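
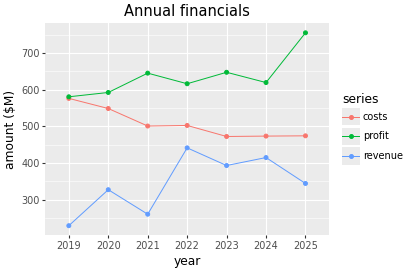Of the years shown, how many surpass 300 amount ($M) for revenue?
Above 300: 2020, 2022, 2023, 2024, 2025.

5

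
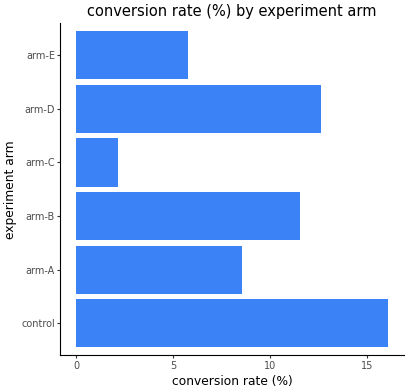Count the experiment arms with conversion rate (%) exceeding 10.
Above 10: control, arm-B, arm-D.

3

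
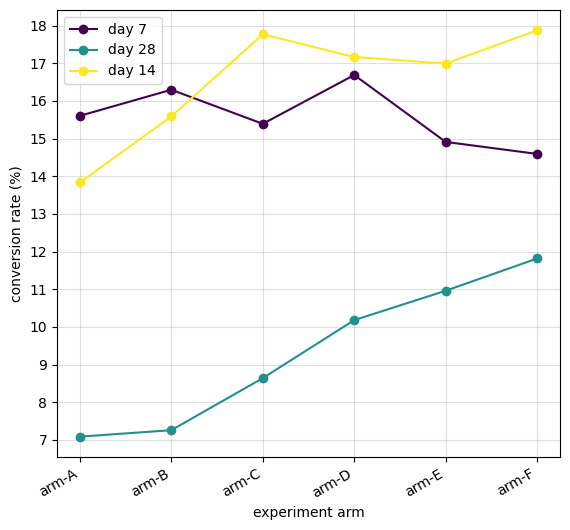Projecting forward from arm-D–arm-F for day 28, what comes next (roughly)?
Last three: 10, 11, 12 → slope ≈ 1/step → next ≈ 13.

≈ 13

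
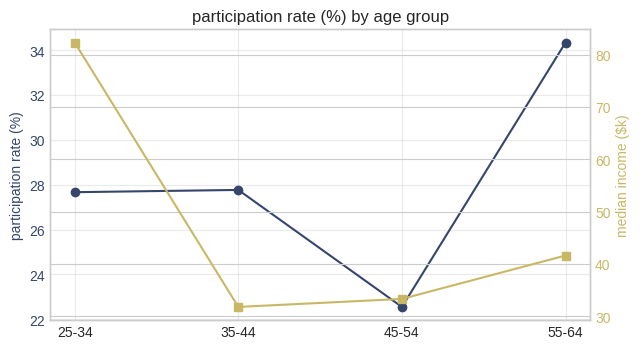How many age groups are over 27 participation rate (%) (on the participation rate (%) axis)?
3

Above 27: 25-34, 35-44, 55-64.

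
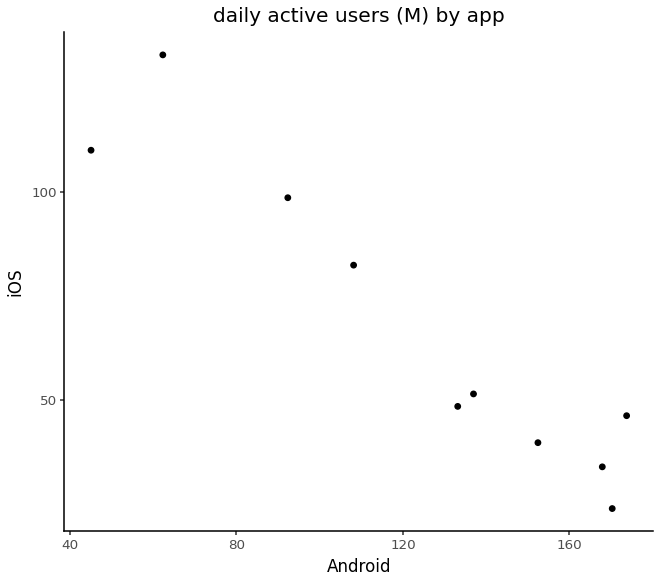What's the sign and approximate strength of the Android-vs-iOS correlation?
negative, strong

Points are negatively correlated; strong (|r| ≈ 0.9).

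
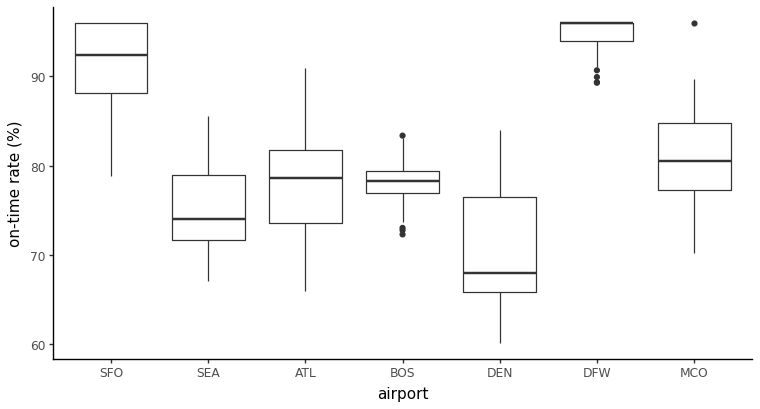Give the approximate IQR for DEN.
Q3 ≈ 75, Q1 ≈ 65; IQR ≈ 10.

≈ 10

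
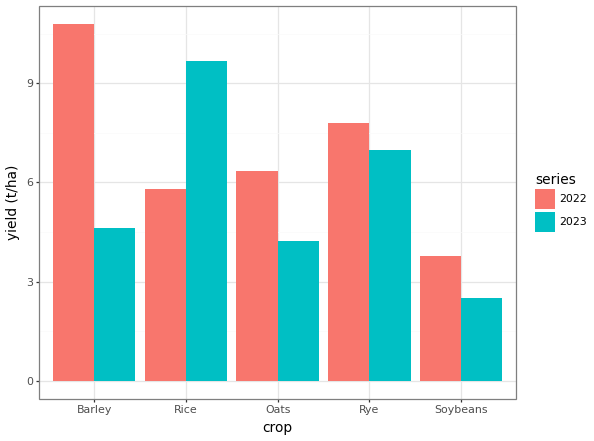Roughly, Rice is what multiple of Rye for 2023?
Rice ≈ 10, Rye ≈ 7; 10/7 ≈ 1.43.

≈ 1.43×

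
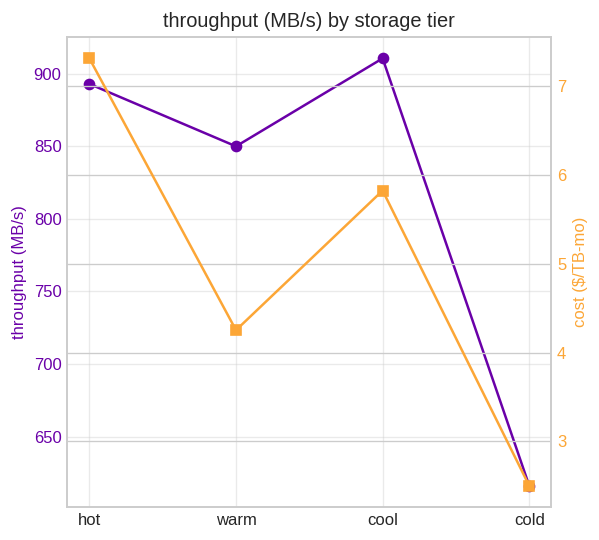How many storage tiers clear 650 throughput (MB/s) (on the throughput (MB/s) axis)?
3

Above 650: hot, warm, cool.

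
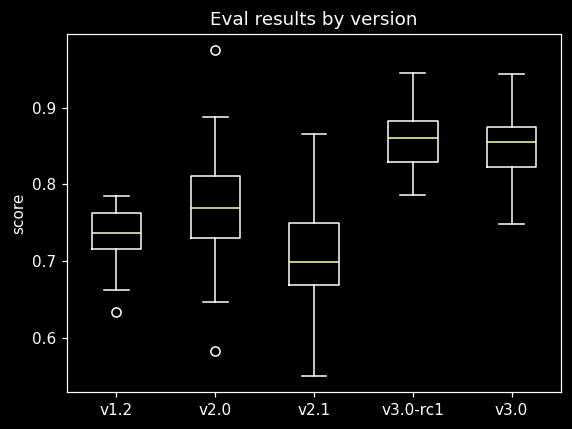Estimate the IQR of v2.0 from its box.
≈ 0.08

Q3 ≈ 0.82, Q1 ≈ 0.74; IQR ≈ 0.08.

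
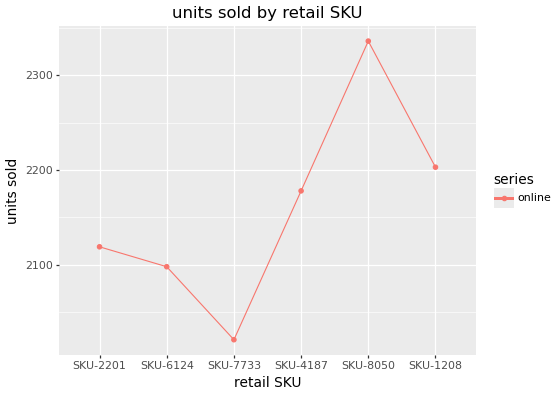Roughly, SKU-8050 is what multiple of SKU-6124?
≈ 1.12×

SKU-8050 ≈ 2350, SKU-6124 ≈ 2100; 2350/2100 ≈ 1.12.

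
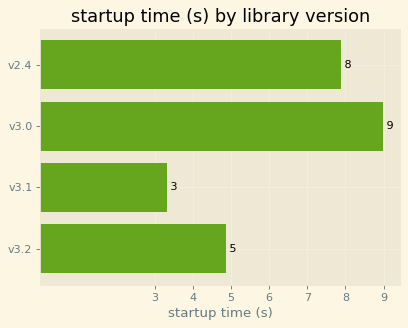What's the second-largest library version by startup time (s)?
Top 3: v3.0 ≈ 9, v2.4 ≈ 8, v3.2 ≈ 5.

v2.4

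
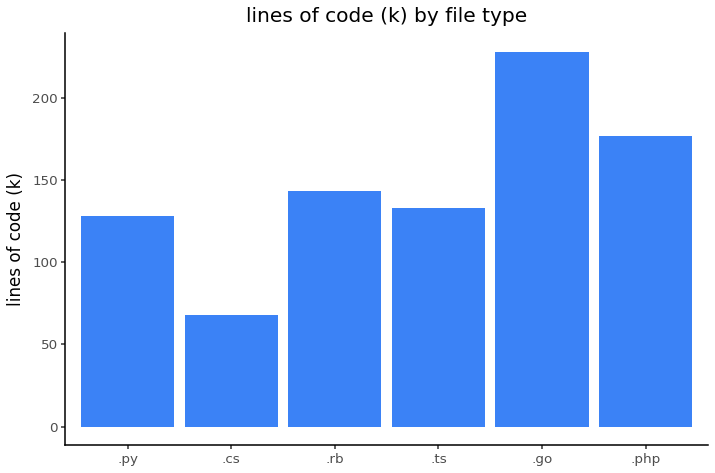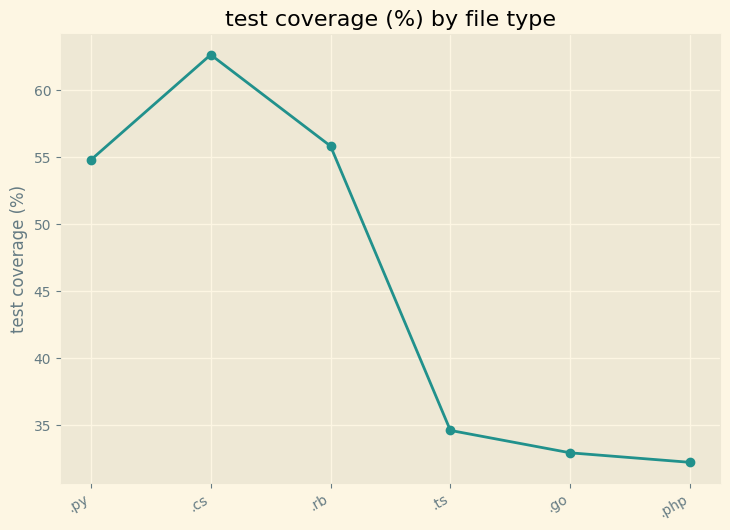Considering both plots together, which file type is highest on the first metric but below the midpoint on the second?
.go

Chart 2 median test coverage (%) ≈ 40; below-median file types: .ts, .go, .php. Among those, .go has the highest lines of code (k) (≈ 225).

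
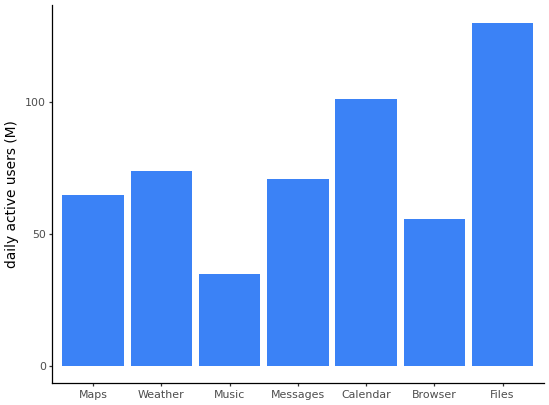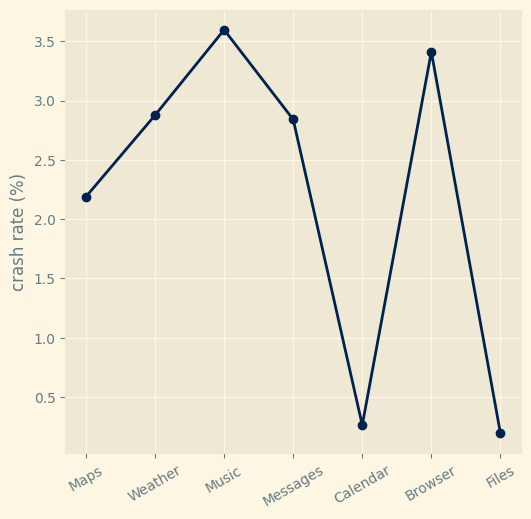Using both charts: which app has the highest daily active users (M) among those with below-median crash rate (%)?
Files

Chart 2 median crash rate (%) ≈ 3; below-median apps: Maps, Calendar, Files. Among those, Files has the highest daily active users (M) (≈ 140).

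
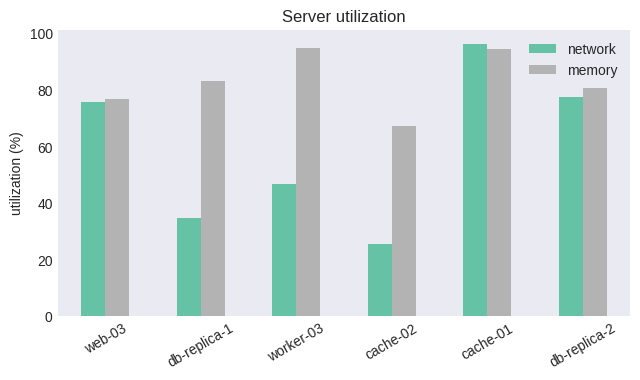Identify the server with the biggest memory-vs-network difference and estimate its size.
db-replica-1: memory ≈ 80, network ≈ 30 → gap ≈ 50. Next-largest (worker-03) is only ≈ 40.

db-replica-1, ≈ 50 %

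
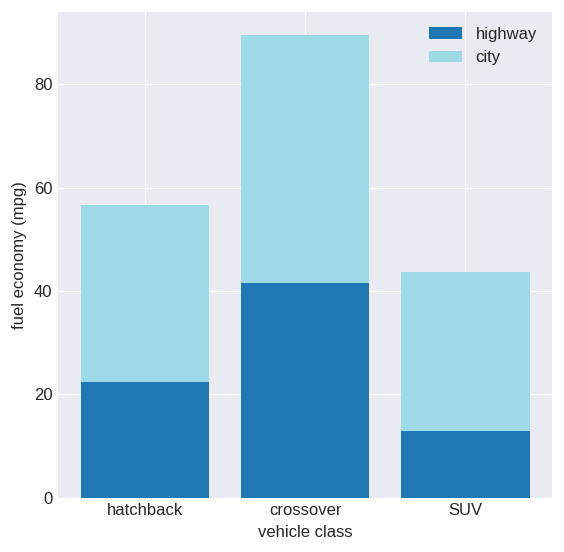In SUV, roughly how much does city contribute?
≈ 30

city top ≈ 40, bottom ≈ 10; segment ≈ 30.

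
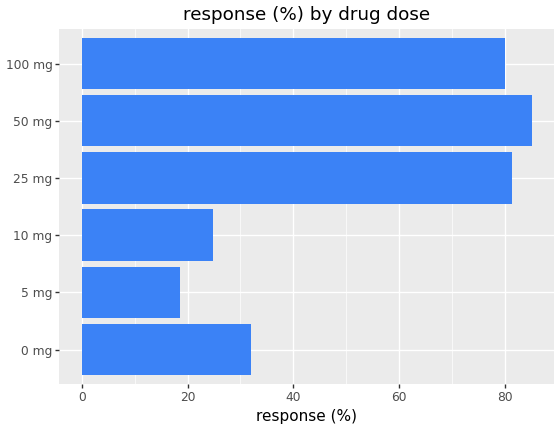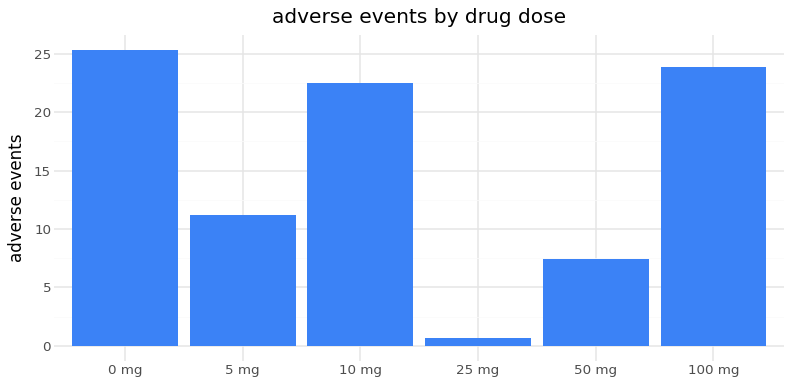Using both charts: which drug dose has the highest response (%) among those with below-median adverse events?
50 mg

Chart 2 median adverse events ≈ 15; below-median drug doses: 5 mg, 25 mg, 50 mg. Among those, 50 mg has the highest response (%) (≈ 90).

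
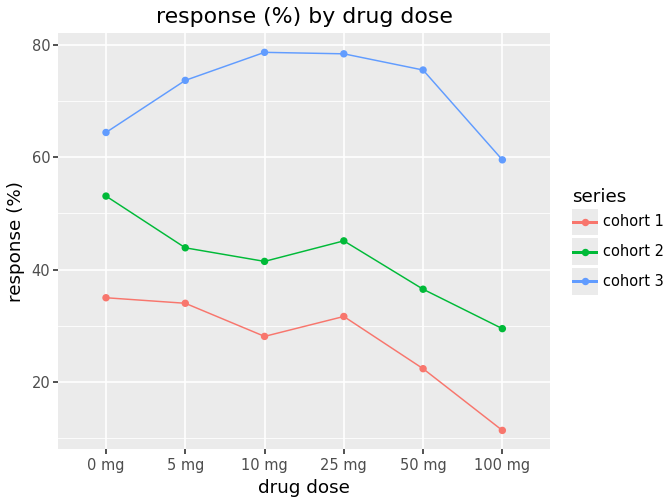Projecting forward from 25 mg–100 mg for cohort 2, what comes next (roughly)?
Last three: 50, 40, 30 → slope ≈ -10/step → next ≈ 20.

≈ 20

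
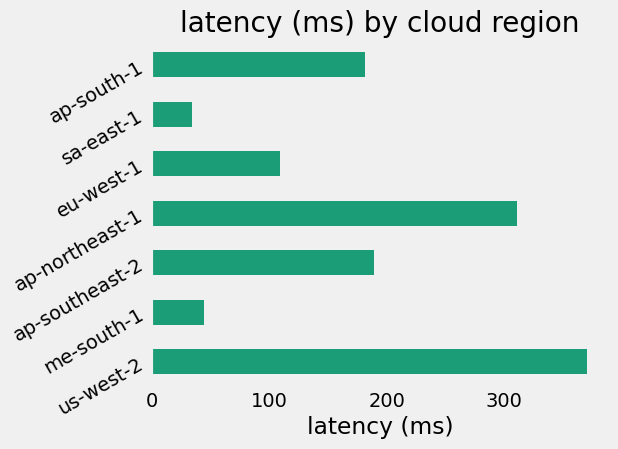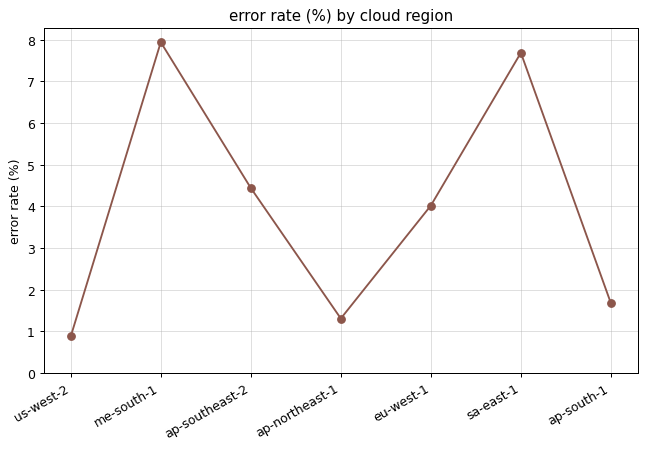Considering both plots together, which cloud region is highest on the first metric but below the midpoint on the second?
us-west-2

Chart 2 median error rate (%) ≈ 4; below-median cloud regions: us-west-2, ap-northeast-1, ap-south-1. Among those, us-west-2 has the highest latency (ms) (≈ 350).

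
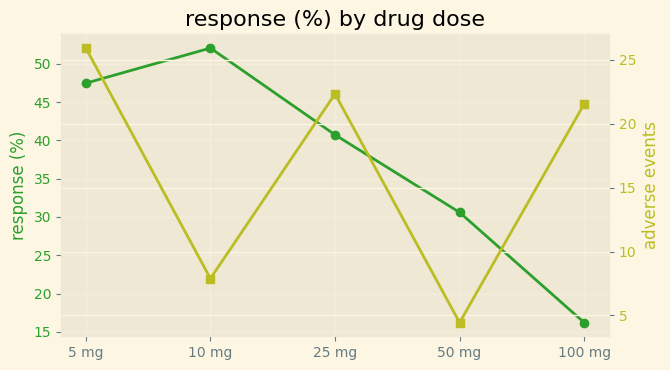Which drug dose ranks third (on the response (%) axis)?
25 mg

Top 4 (on the response (%) axis): 10 mg ≈ 50, 5 mg ≈ 45, 25 mg ≈ 40, 50 mg ≈ 30.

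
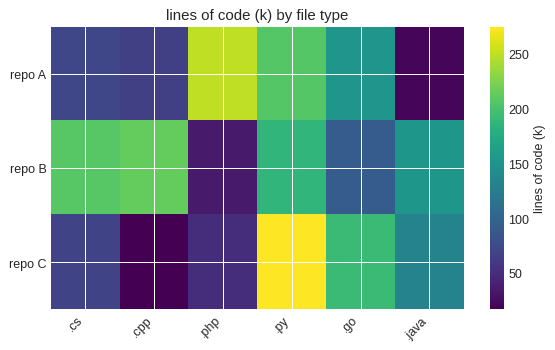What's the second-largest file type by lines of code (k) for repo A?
Top 3 for repo A: .php ≈ 250, .py ≈ 200, .go ≈ 150.

.py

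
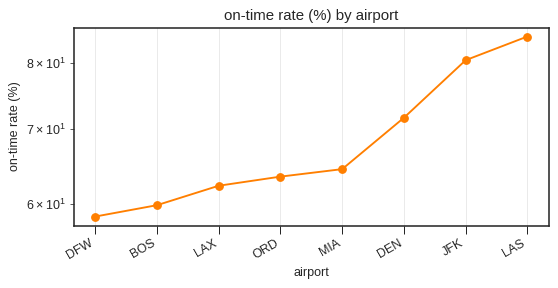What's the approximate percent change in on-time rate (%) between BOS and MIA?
BOS ≈ 60, MIA ≈ 65; (65 − 60) / 60 ≈ +8.3%.

≈ +8.3%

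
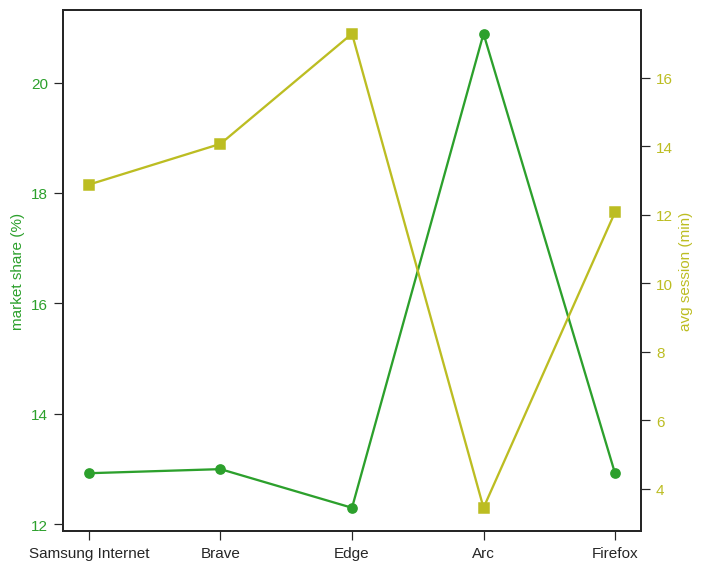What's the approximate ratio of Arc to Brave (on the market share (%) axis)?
Arc ≈ 21, Brave ≈ 13; 21/13 ≈ 1.62.

≈ 1.62×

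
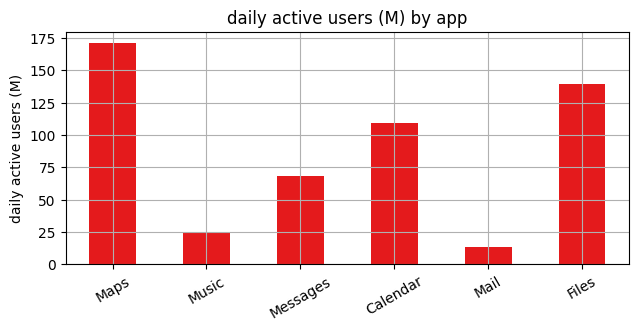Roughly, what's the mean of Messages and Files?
≈ 100

(60 + 140) / 2 ≈ 100.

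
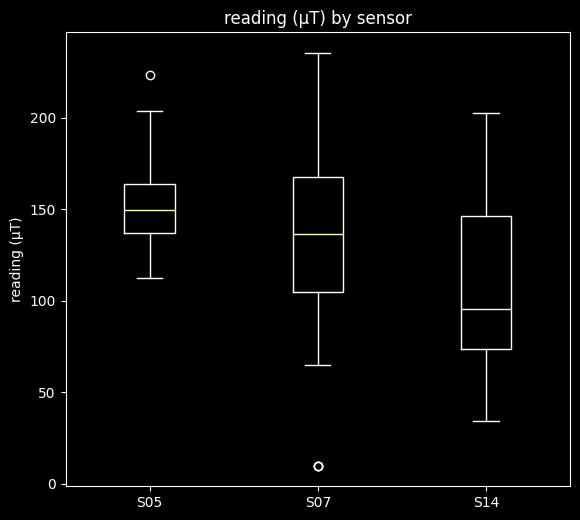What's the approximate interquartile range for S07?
Q3 ≈ 170, Q1 ≈ 105; IQR ≈ 65.

≈ 65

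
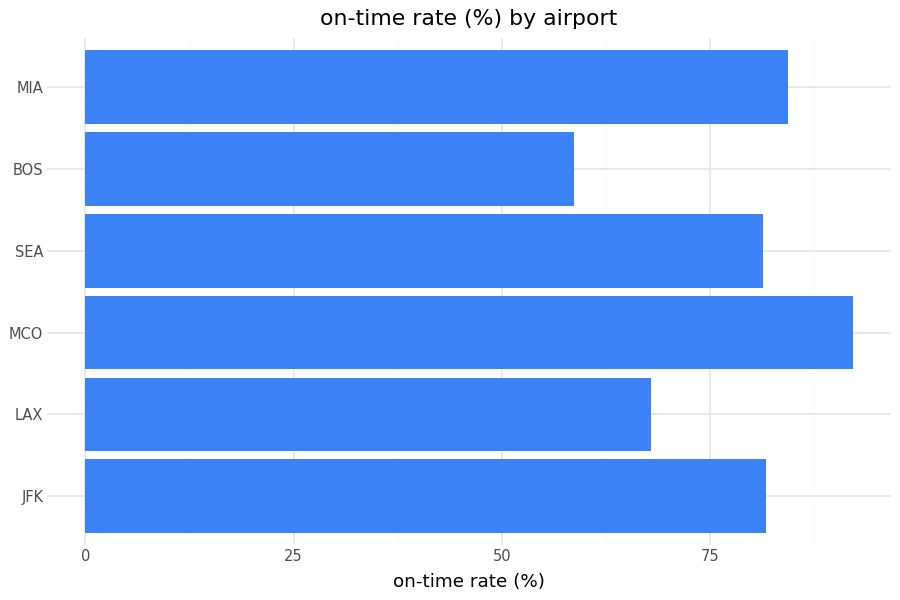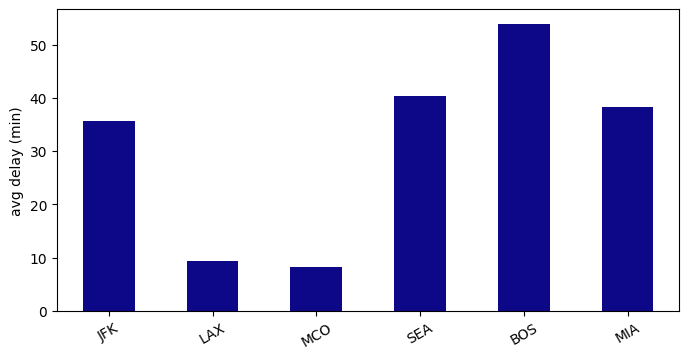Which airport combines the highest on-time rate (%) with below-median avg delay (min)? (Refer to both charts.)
Chart 2 median avg delay (min) ≈ 35; below-median airports: JFK, LAX, MCO. Among those, MCO has the highest on-time rate (%) (≈ 90).

MCO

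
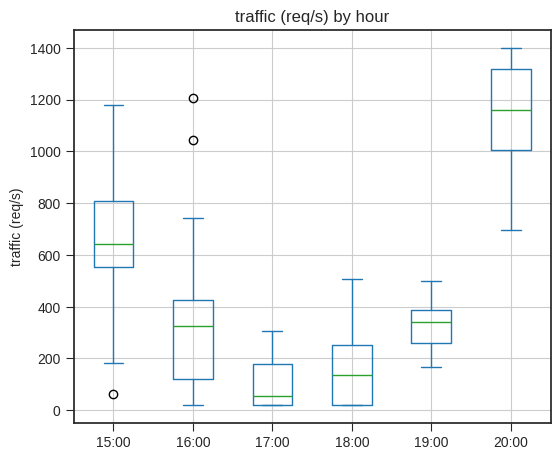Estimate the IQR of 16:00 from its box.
Q3 ≈ 400, Q1 ≈ 100; IQR ≈ 300.

≈ 300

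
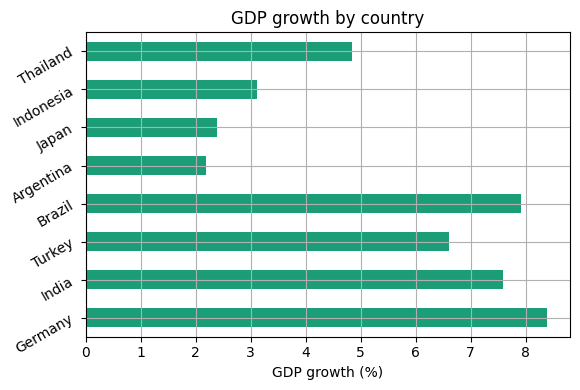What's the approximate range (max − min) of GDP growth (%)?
Max Germany ≈ 8, min Argentina ≈ 2; range ≈ 6.

≈ 6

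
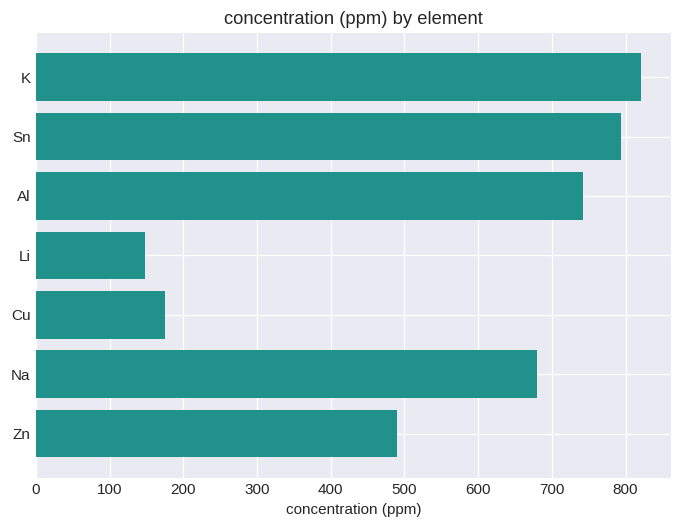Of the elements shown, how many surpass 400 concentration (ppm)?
Above 400: K, Sn, Al, Na, Zn.

5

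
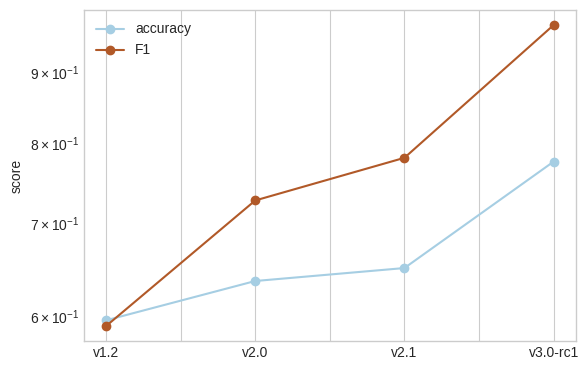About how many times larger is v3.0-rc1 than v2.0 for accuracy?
≈ 1.23×

v3.0-rc1 ≈ 0.80, v2.0 ≈ 0.65; 0.80/0.65 ≈ 1.23.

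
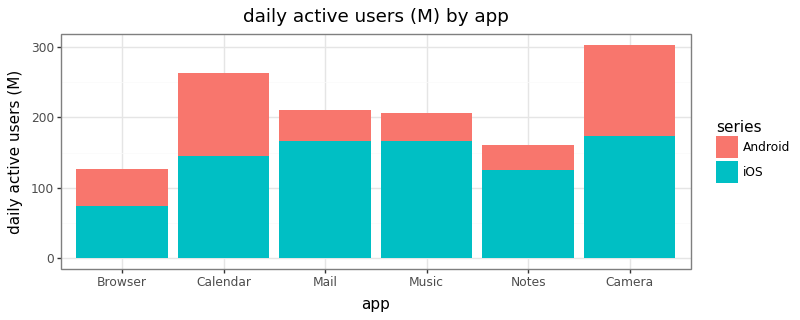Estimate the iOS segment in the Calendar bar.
≈ 150

iOS top ≈ 150, bottom ≈ 0; segment ≈ 150.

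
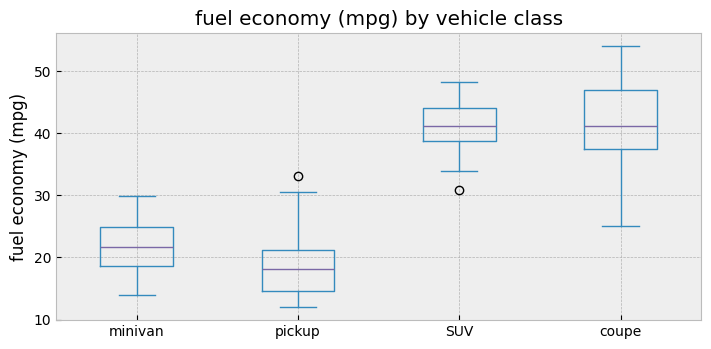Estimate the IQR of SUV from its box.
Q3 ≈ 45, Q1 ≈ 40; IQR ≈ 5.

≈ 5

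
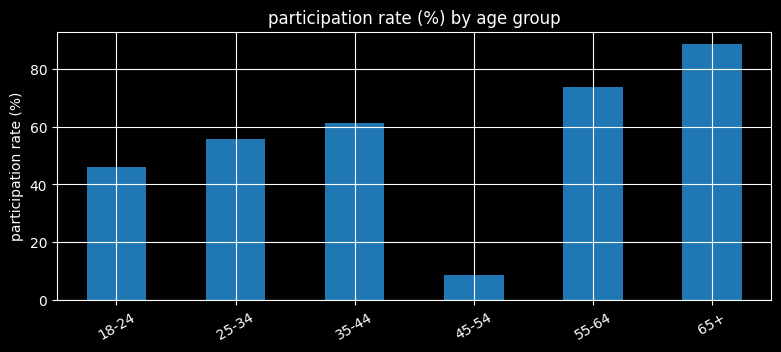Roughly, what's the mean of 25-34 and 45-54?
(60 + 10) / 2 ≈ 35.

≈ 35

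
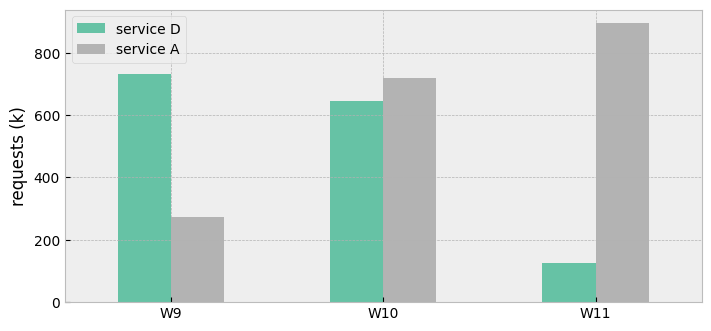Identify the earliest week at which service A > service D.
W9: service A ≈ 300 vs service D ≈ 700 (not yet); W10: service A ≈ 700 vs service D ≈ 600 (first crossover).

W10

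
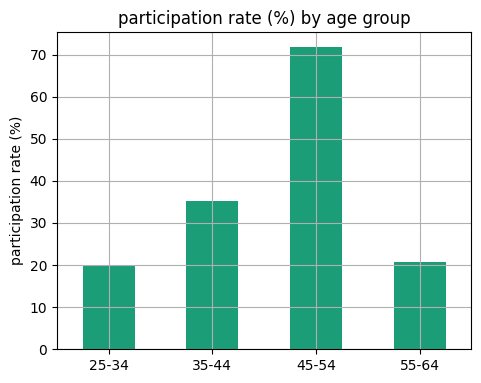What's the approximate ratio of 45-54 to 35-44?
45-54 ≈ 70, 35-44 ≈ 40; 70/40 ≈ 1.75.

≈ 1.75×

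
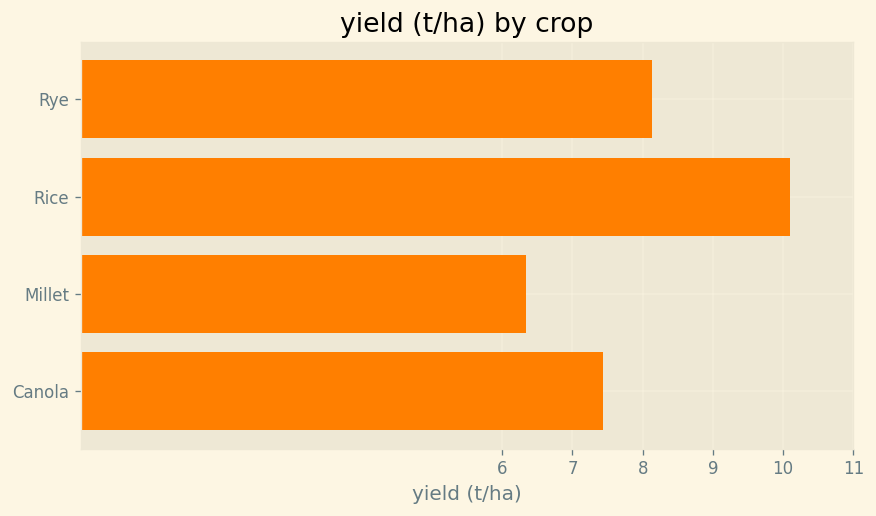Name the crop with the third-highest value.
Top 4: Rice ≈ 10, Rye ≈ 8, Canola ≈ 7, Millet ≈ 6.

Canola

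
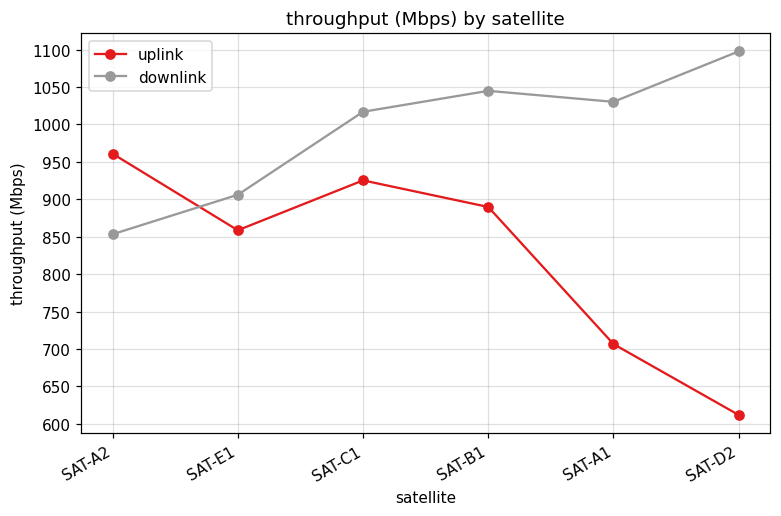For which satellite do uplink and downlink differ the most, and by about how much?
SAT-D2: uplink ≈ 600, downlink ≈ 1100 → gap ≈ 500. Next-largest (SAT-A1) is only ≈ 350.

SAT-D2, ≈ 500 Mbps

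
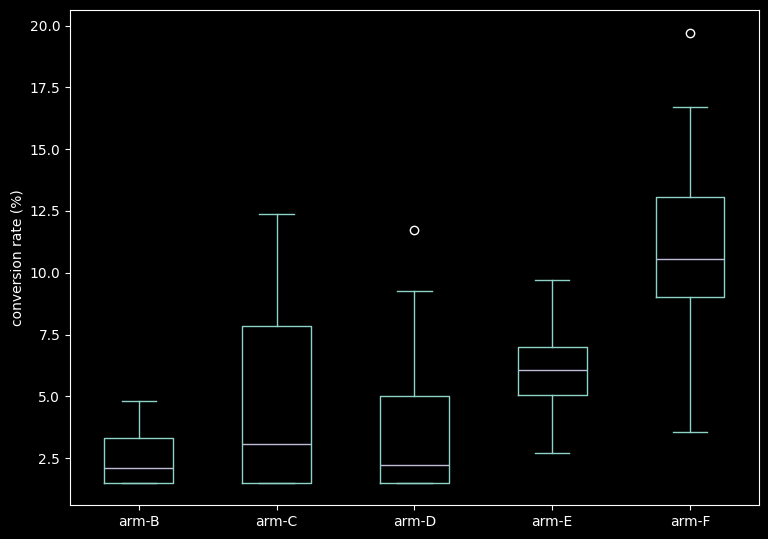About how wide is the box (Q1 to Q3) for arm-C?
≈ 6

Q3 ≈ 8, Q1 ≈ 2; IQR ≈ 6.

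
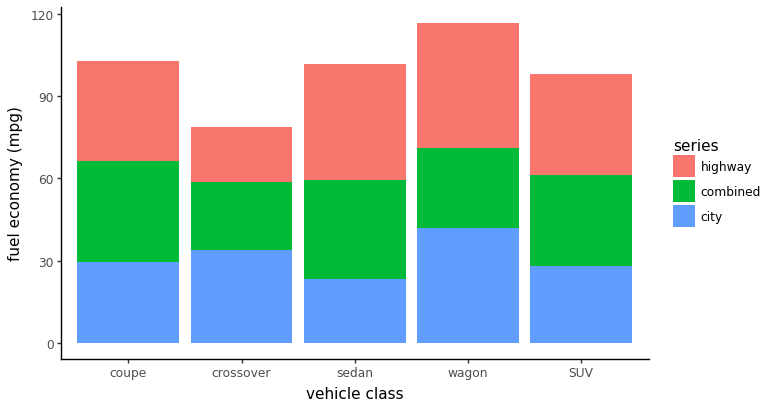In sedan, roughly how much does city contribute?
city top ≈ 20, bottom ≈ 0; segment ≈ 20.

≈ 20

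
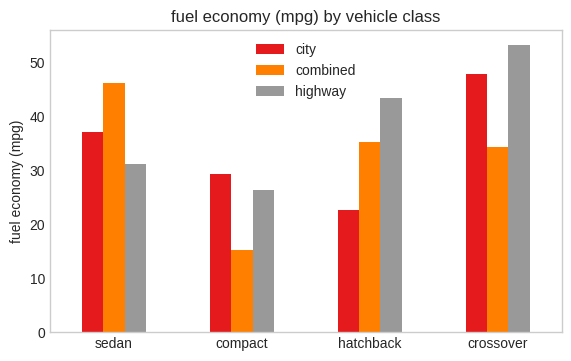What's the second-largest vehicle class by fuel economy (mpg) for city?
sedan

Top 3 for city: crossover ≈ 50, sedan ≈ 35, compact ≈ 30.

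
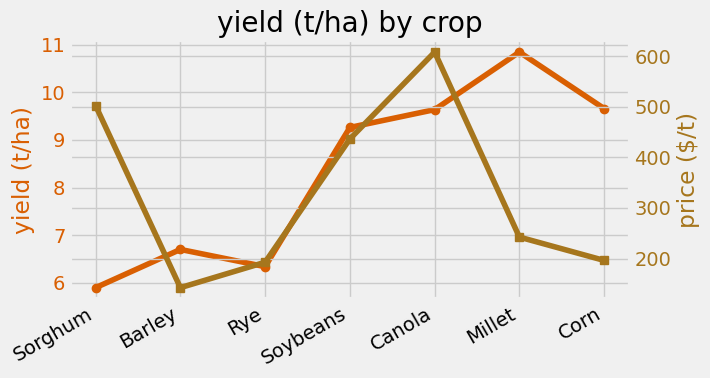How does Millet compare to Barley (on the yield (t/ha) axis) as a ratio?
≈ 1.69×

Millet ≈ 11.0, Barley ≈ 6.5; 11.0/6.5 ≈ 1.69.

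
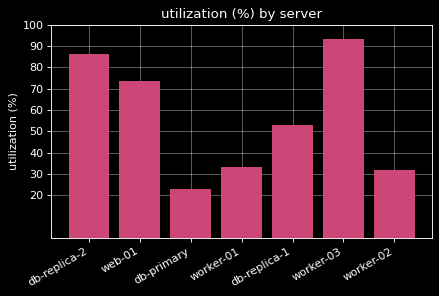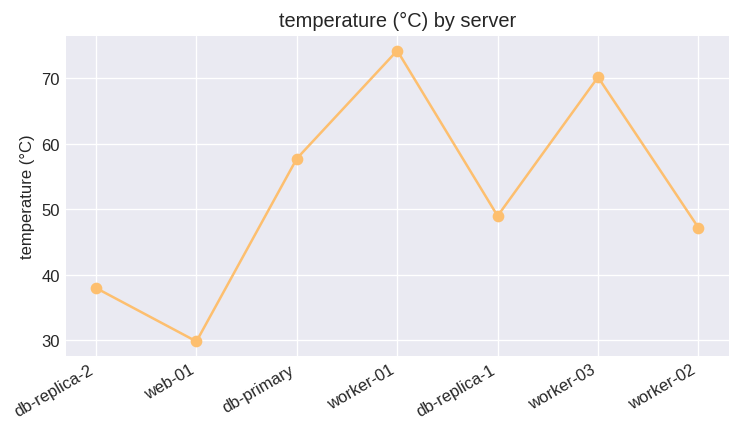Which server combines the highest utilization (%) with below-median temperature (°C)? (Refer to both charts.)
Chart 2 median temperature (°C) ≈ 50; below-median servers: db-replica-2, web-01, worker-02. Among those, db-replica-2 has the highest utilization (%) (≈ 90).

db-replica-2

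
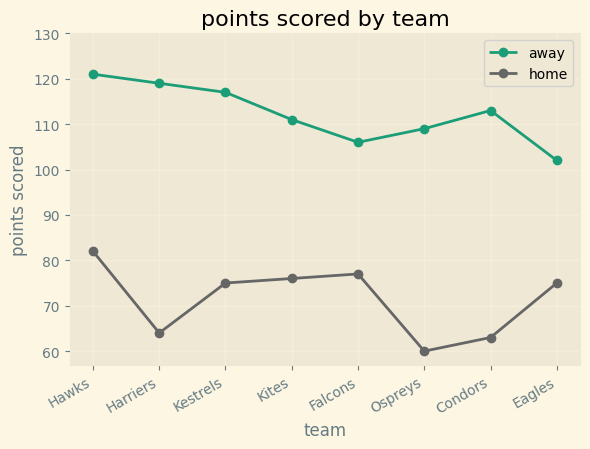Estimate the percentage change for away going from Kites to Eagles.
≈ -9.1%

Kites ≈ 110, Eagles ≈ 100; (100 − 110) / 110 ≈ -9.1%.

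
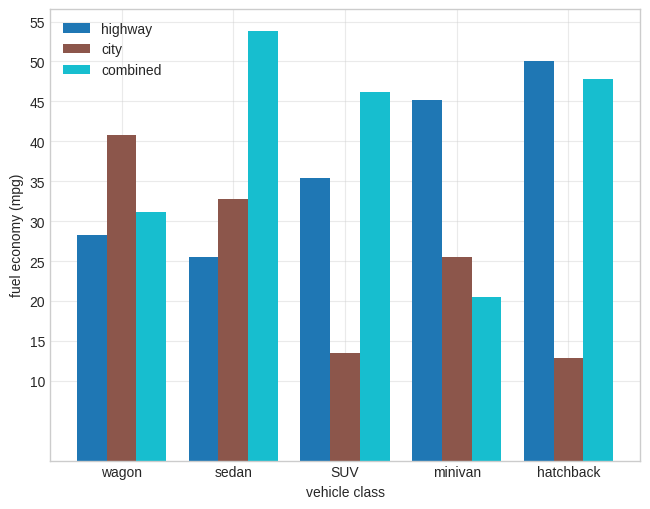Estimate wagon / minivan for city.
wagon ≈ 40, minivan ≈ 25; 40/25 ≈ 1.6.

≈ 1.6×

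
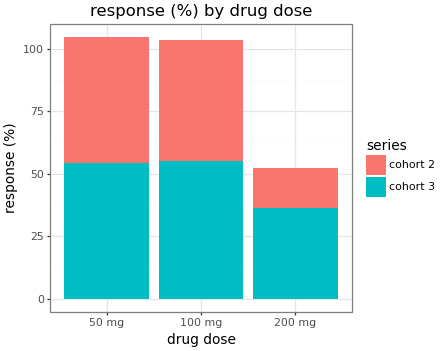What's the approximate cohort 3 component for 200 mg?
cohort 3 top ≈ 40, bottom ≈ 0; segment ≈ 40.

≈ 40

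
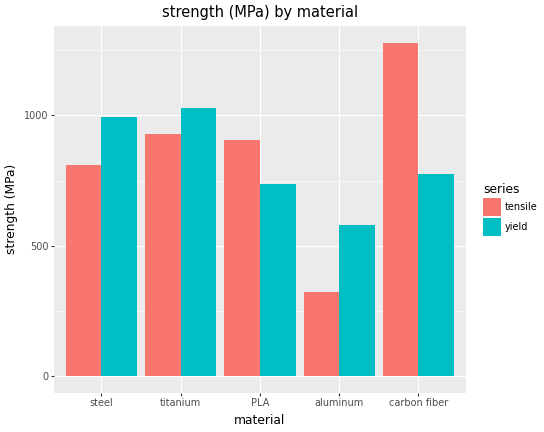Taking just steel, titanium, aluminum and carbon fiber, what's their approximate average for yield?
(1000 + 1000 + 600 + 800) / 4 ≈ 850.

≈ 850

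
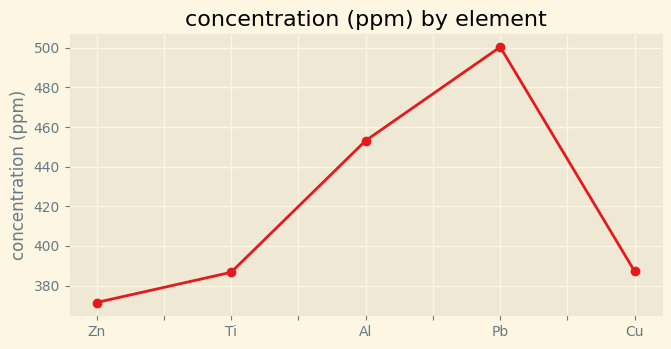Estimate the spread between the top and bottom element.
Max Pb ≈ 500, min Zn ≈ 380; range ≈ 120.

≈ 120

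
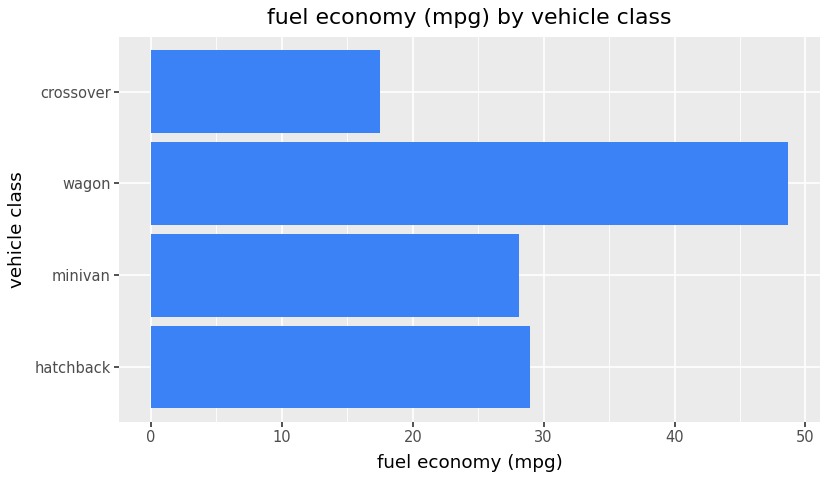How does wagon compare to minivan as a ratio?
≈ 1.67×

wagon ≈ 50, minivan ≈ 30; 50/30 ≈ 1.67.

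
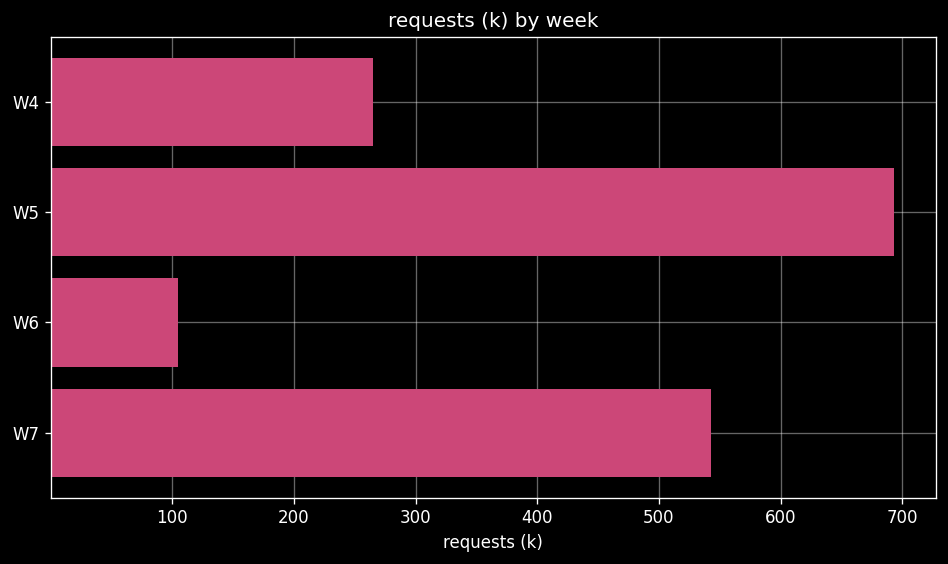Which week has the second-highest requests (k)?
Top 3: W5 ≈ 700, W7 ≈ 500, W4 ≈ 300.

W7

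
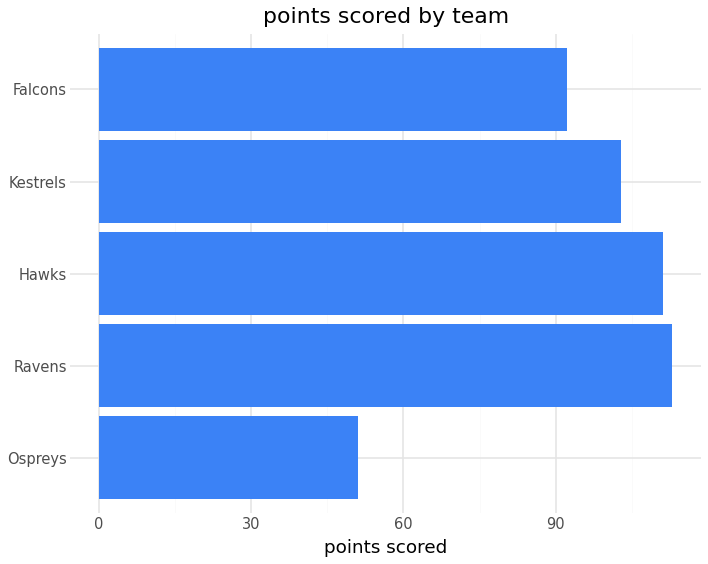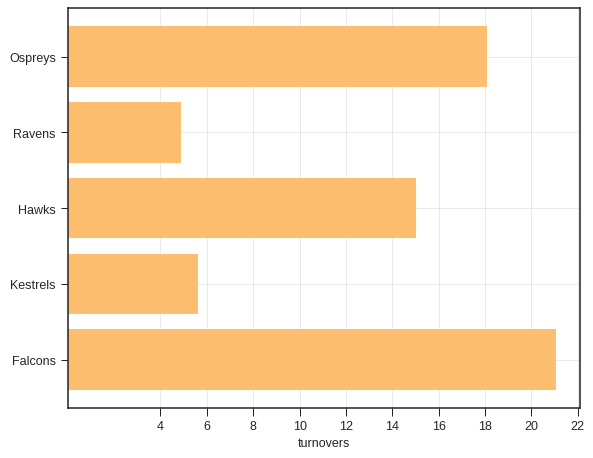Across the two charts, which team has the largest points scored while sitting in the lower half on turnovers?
Chart 2 median turnovers ≈ 16; below-median teams: Ravens, Kestrels. Among those, Ravens has the highest points scored (≈ 120).

Ravens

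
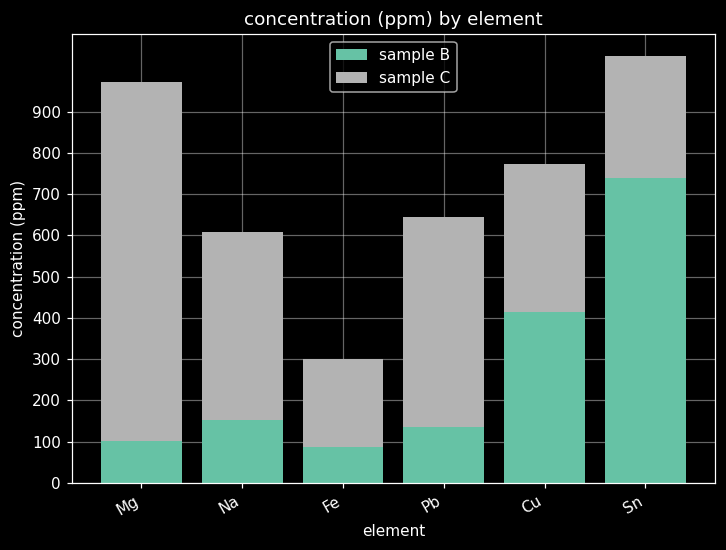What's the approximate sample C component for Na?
≈ 400

sample C top ≈ 600, bottom ≈ 200; segment ≈ 400.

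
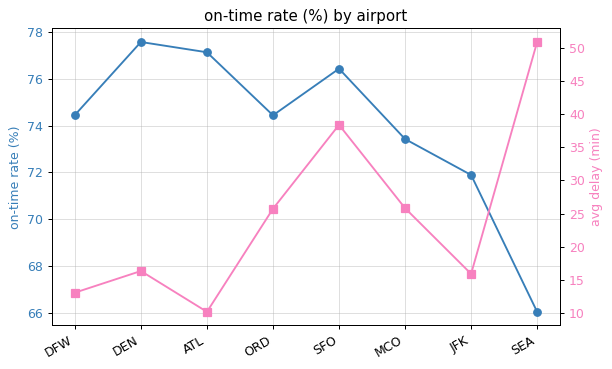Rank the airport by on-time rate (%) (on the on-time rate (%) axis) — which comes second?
Top 3 (on the on-time rate (%) axis): DEN ≈ 78, ATL ≈ 77, SFO ≈ 76.

ATL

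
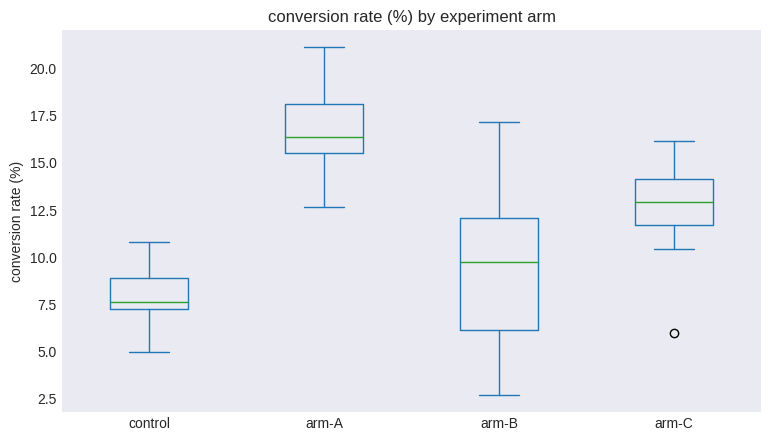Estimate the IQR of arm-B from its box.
Q3 ≈ 12, Q1 ≈ 6; IQR ≈ 6.

≈ 6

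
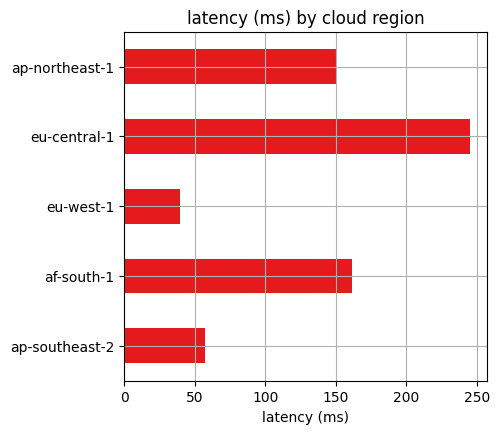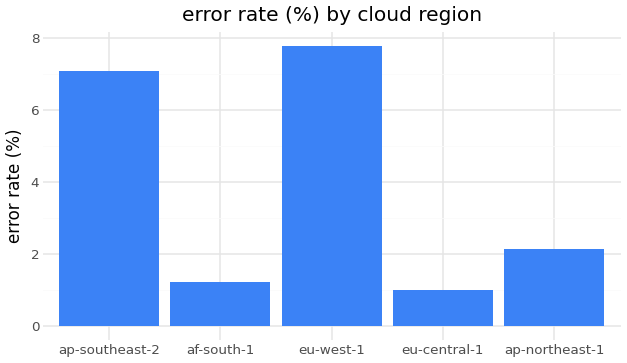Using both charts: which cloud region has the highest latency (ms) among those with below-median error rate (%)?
Chart 2 median error rate (%) ≈ 2; below-median cloud regions: af-south-1, eu-central-1. Among those, eu-central-1 has the highest latency (ms) (≈ 250).

eu-central-1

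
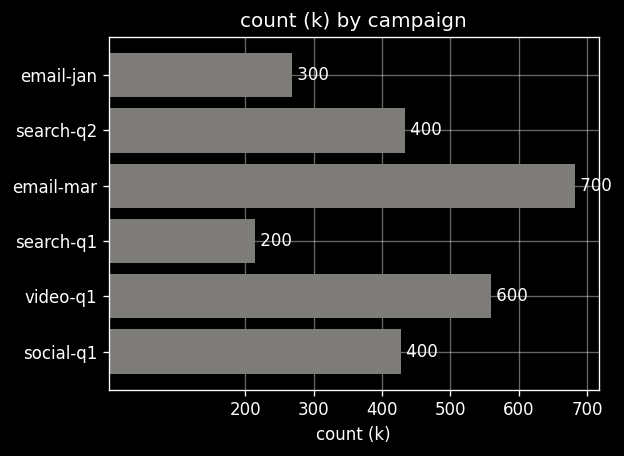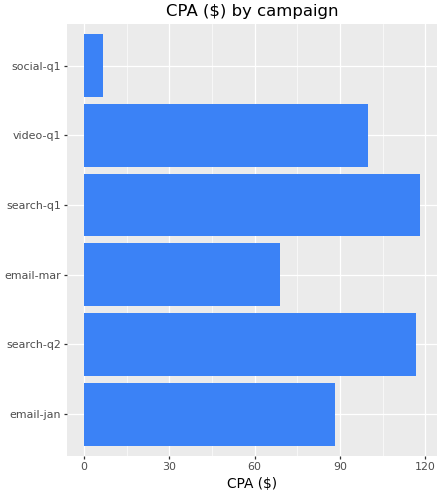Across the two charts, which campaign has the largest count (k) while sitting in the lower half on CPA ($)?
Chart 2 median CPA ($) ≈ 100; below-median campaigns: email-jan, email-mar, social-q1. Among those, email-mar has the highest count (k) (≈ 700).

email-mar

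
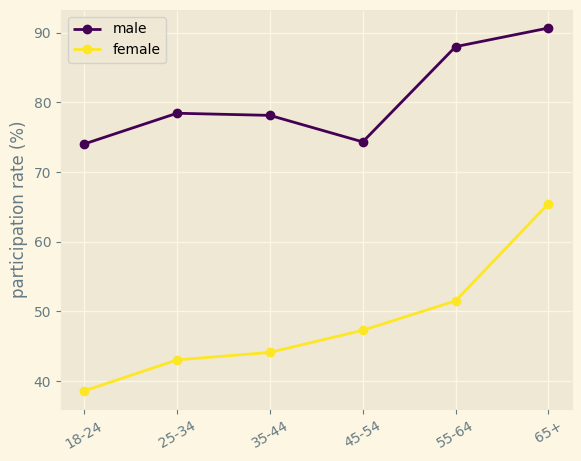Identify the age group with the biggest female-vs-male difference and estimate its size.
55-64: female ≈ 50, male ≈ 90 → gap ≈ 40. Next-largest (18-24) is only ≈ 35.

55-64, ≈ 40 %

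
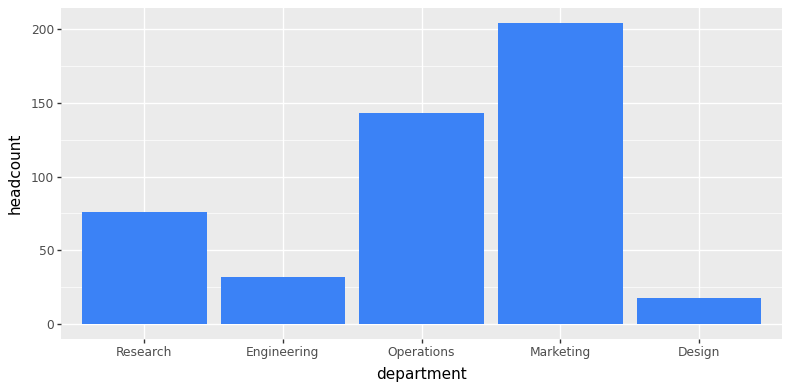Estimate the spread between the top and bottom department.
Max Marketing ≈ 200, min Design ≈ 20; range ≈ 180.

≈ 180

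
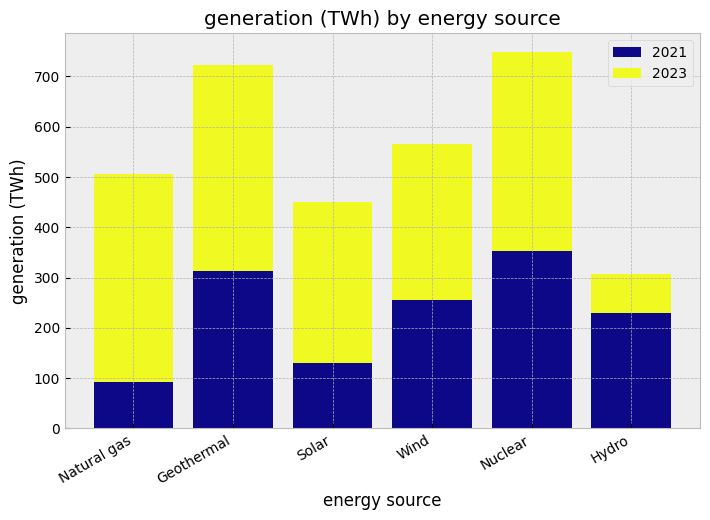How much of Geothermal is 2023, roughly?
≈ 400

2023 top ≈ 700, bottom ≈ 300; segment ≈ 400.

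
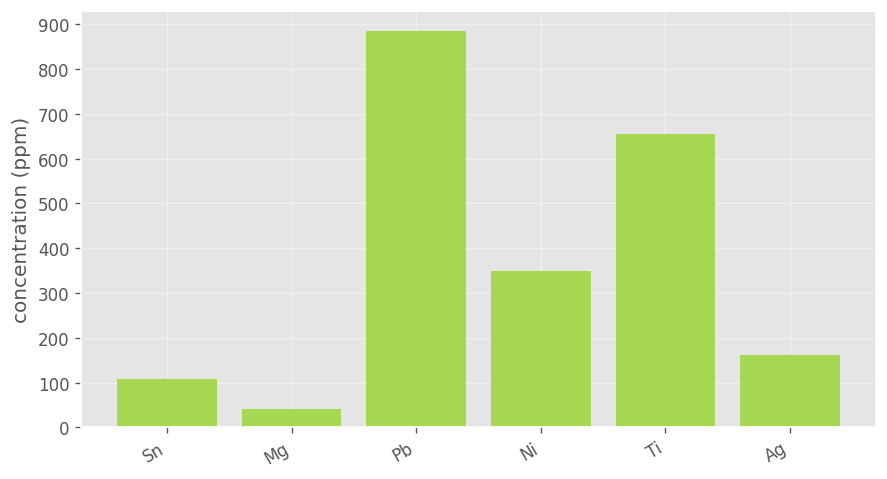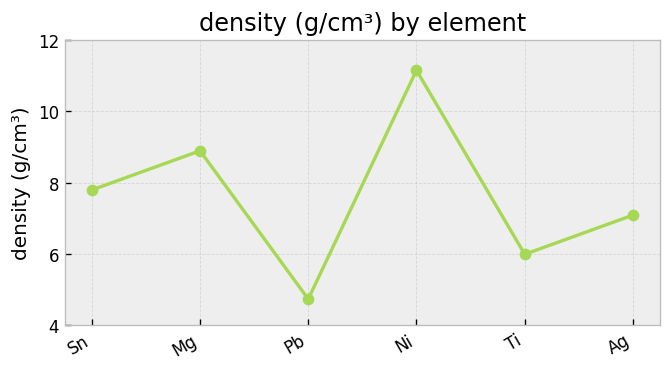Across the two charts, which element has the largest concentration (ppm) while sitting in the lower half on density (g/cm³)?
Pb

Chart 2 median density (g/cm³) ≈ 8; below-median elements: Pb, Ti, Ag. Among those, Pb has the highest concentration (ppm) (≈ 900).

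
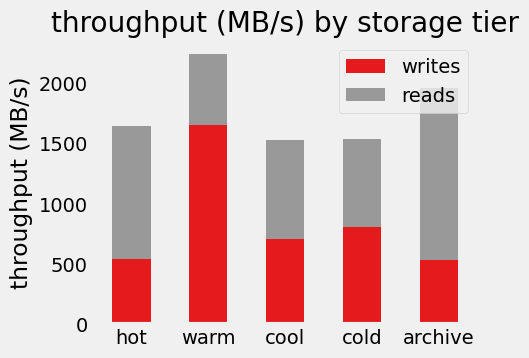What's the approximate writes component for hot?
writes top ≈ 600, bottom ≈ 0; segment ≈ 600.

≈ 600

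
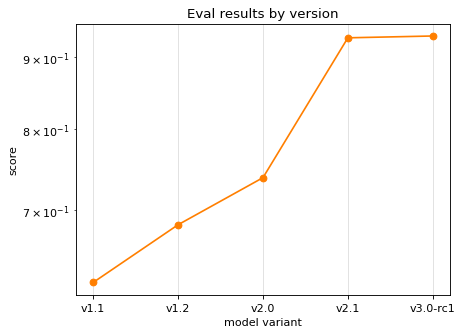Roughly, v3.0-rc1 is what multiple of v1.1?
v3.0-rc1 ≈ 0.95, v1.1 ≈ 0.60; 0.95/0.60 ≈ 1.58.

≈ 1.58×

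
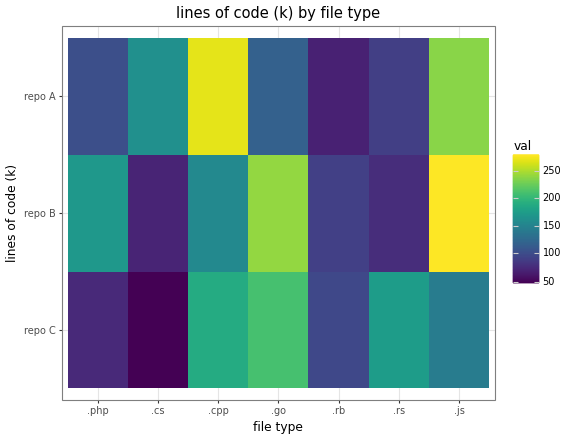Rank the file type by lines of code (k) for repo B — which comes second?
Top 3 for repo B: .js ≈ 280, .go ≈ 240, .php ≈ 180.

.go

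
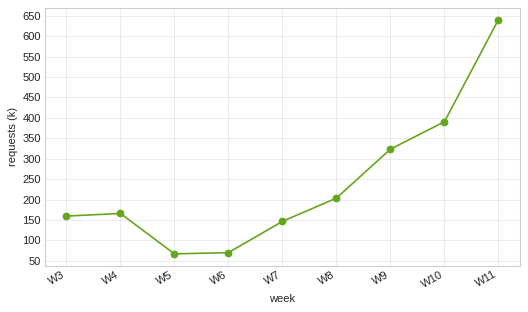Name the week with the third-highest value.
Top 4: W11 ≈ 650, W10 ≈ 400, W9 ≈ 300, W8 ≈ 200.

W9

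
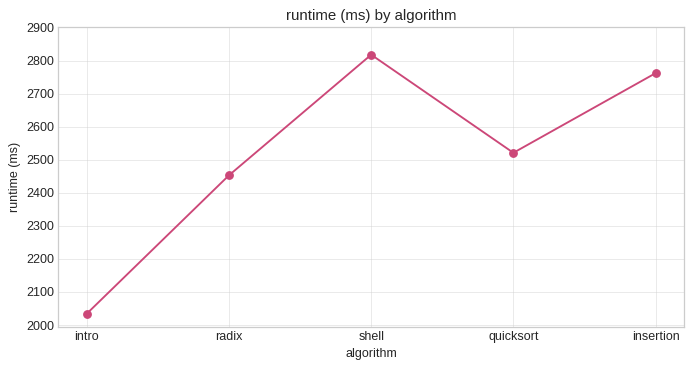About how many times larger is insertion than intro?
insertion ≈ 2800, intro ≈ 2000; 2800/2000 ≈ 1.4.

≈ 1.4×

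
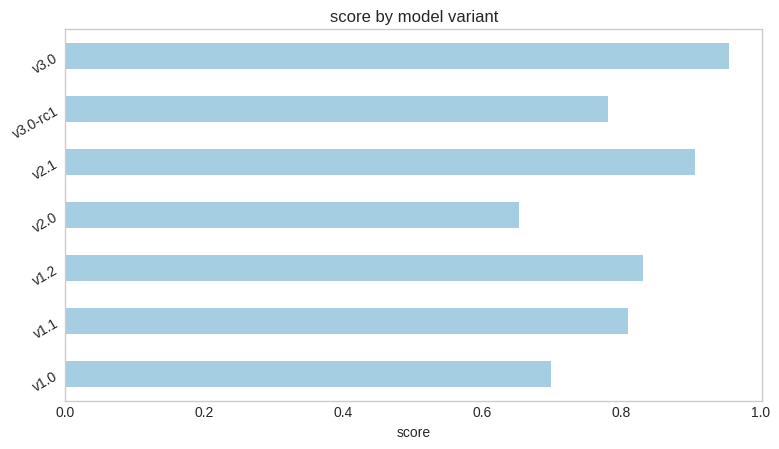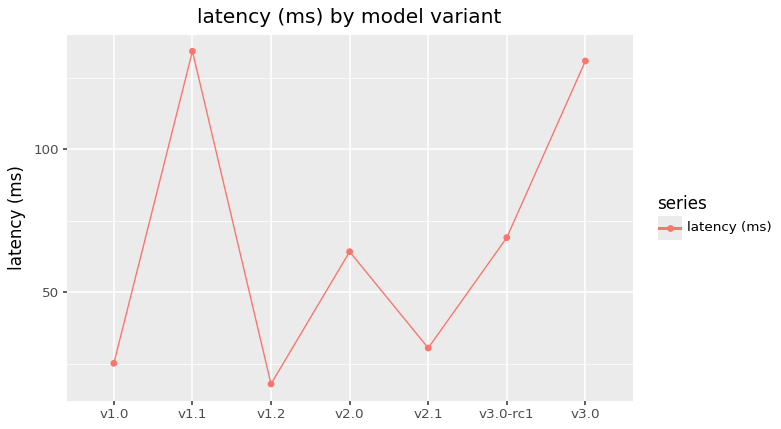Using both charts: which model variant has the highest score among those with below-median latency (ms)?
Chart 2 median latency (ms) ≈ 60; below-median model variants: v1.0, v1.2, v2.1. Among those, v2.1 has the highest score (≈ 0.9).

v2.1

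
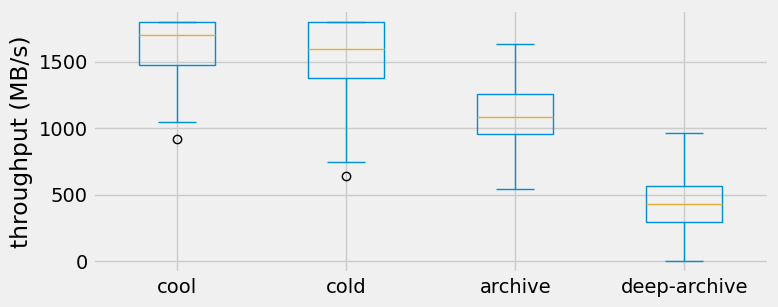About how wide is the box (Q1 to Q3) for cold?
Q3 ≈ 1800, Q1 ≈ 1400; IQR ≈ 400.

≈ 400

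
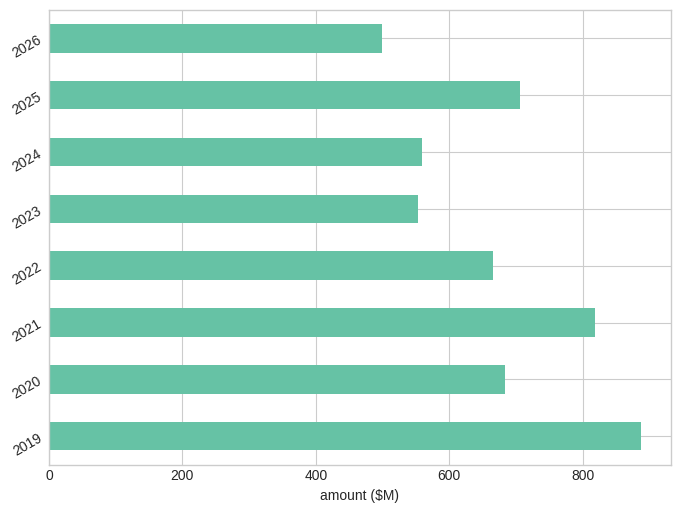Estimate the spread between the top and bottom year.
Max 2019 ≈ 900, min 2026 ≈ 500; range ≈ 400.

≈ 400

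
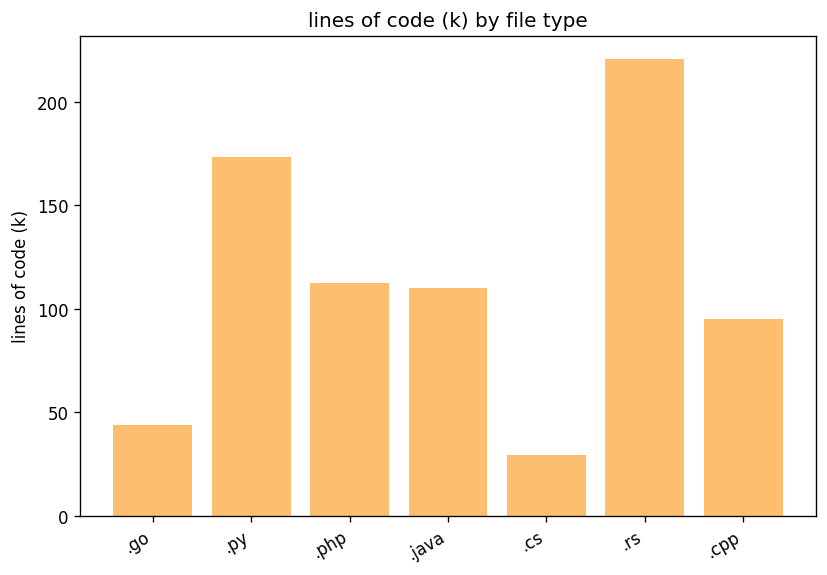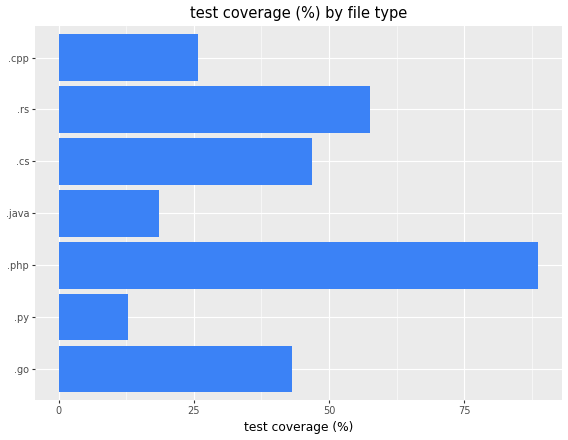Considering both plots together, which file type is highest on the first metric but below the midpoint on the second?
.py

Chart 2 median test coverage (%) ≈ 40; below-median file types: .py, .java, .cpp. Among those, .py has the highest lines of code (k) (≈ 175).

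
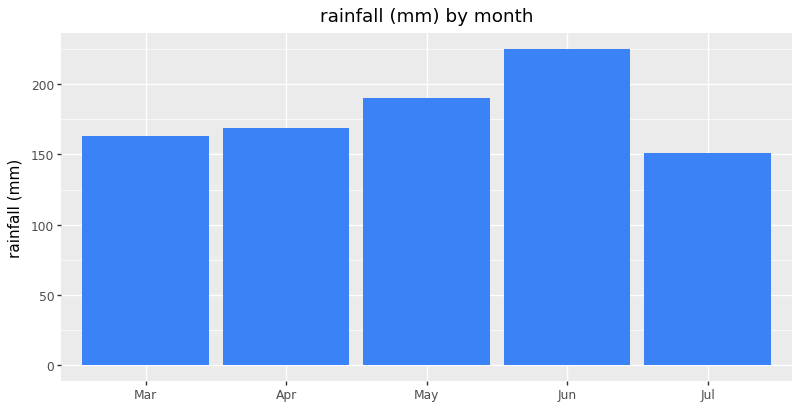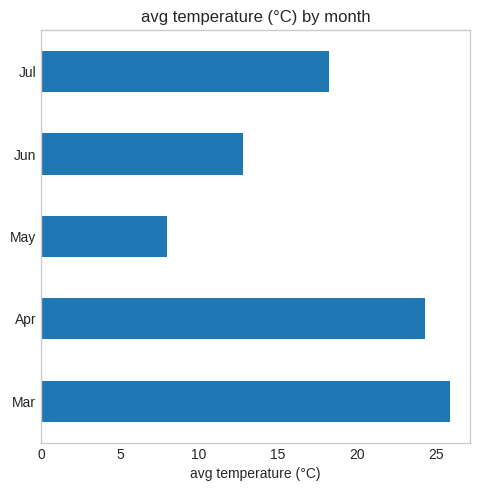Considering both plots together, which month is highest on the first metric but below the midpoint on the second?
Chart 2 median avg temperature (°C) ≈ 20; below-median months: May, Jun. Among those, Jun has the highest rainfall (mm) (≈ 225).

Jun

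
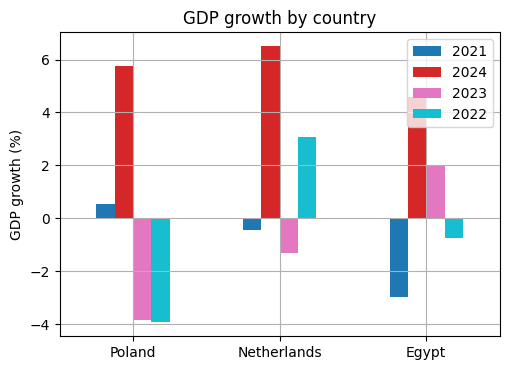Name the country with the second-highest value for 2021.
Netherlands

Top 3 for 2021: Poland ≈ 1, Netherlands ≈ 0, Egypt ≈ -3.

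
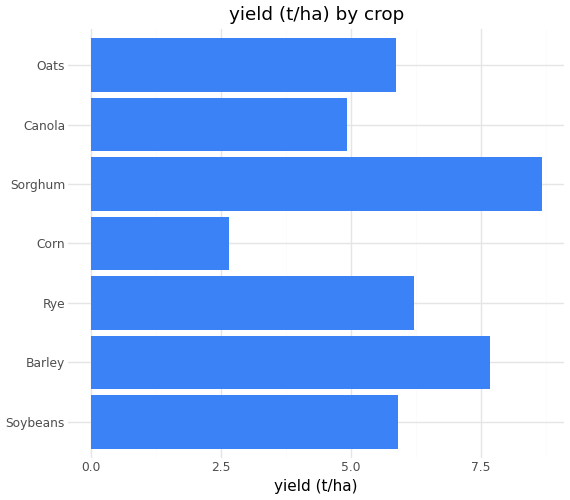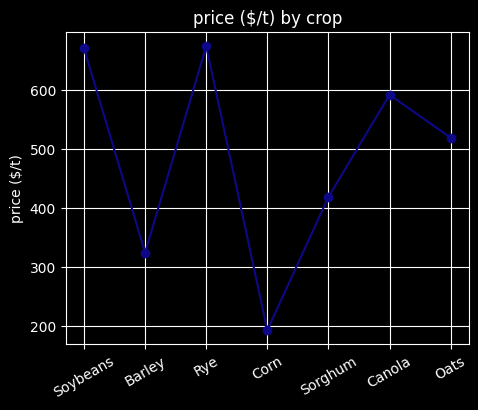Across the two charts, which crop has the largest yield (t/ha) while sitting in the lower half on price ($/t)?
Chart 2 median price ($/t) ≈ 500; below-median crops: Barley, Corn, Sorghum. Among those, Sorghum has the highest yield (t/ha) (≈ 9).

Sorghum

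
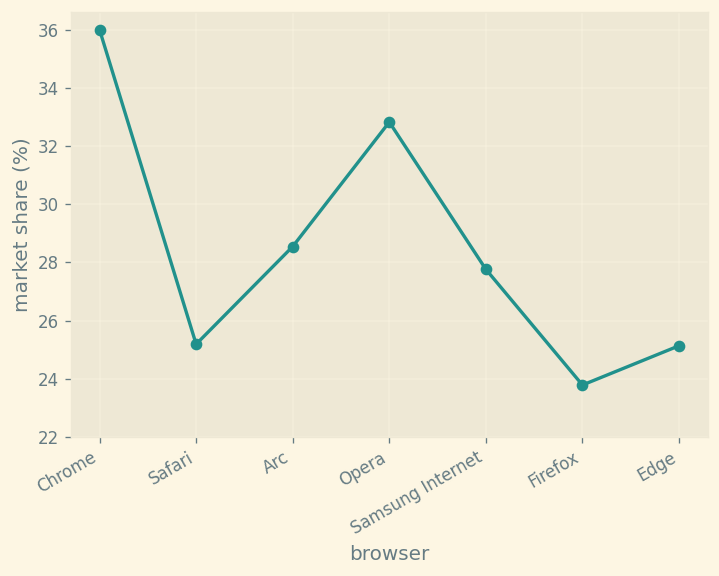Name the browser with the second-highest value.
Top 3: Chrome ≈ 36, Opera ≈ 32, Arc ≈ 28.

Opera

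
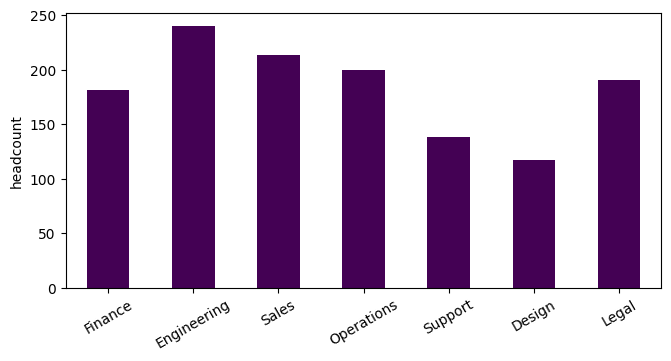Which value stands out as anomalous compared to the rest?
Design ≈ 120; the rest sit between ≈ 140 and ≈ 240.

Design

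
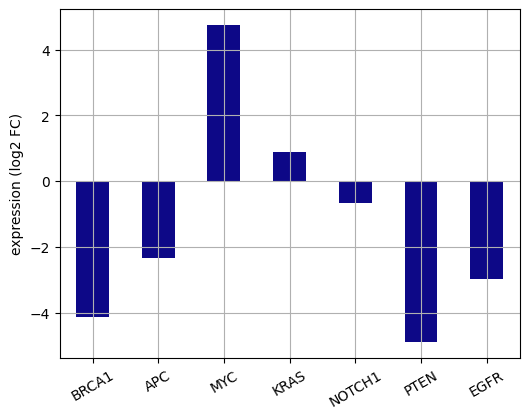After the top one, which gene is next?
KRAS

Top 3: MYC ≈ 5, KRAS ≈ 1, NOTCH1 ≈ -1.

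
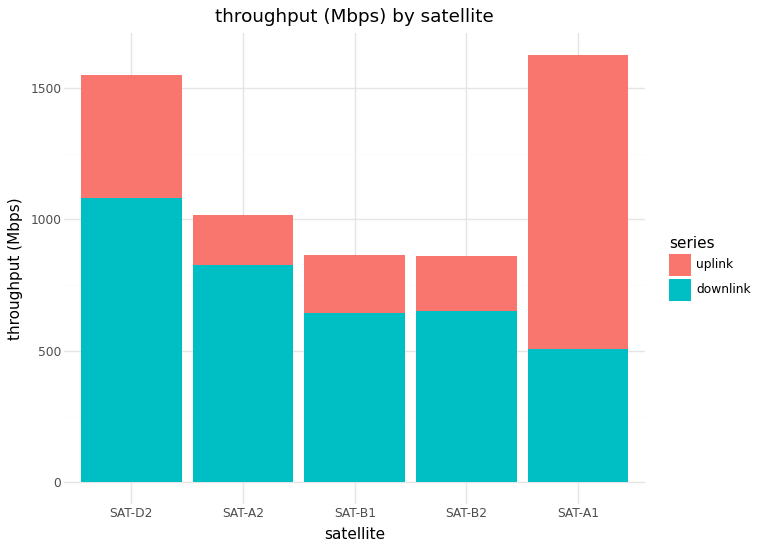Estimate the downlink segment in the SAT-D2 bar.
≈ 1000

downlink top ≈ 1000, bottom ≈ 0; segment ≈ 1000.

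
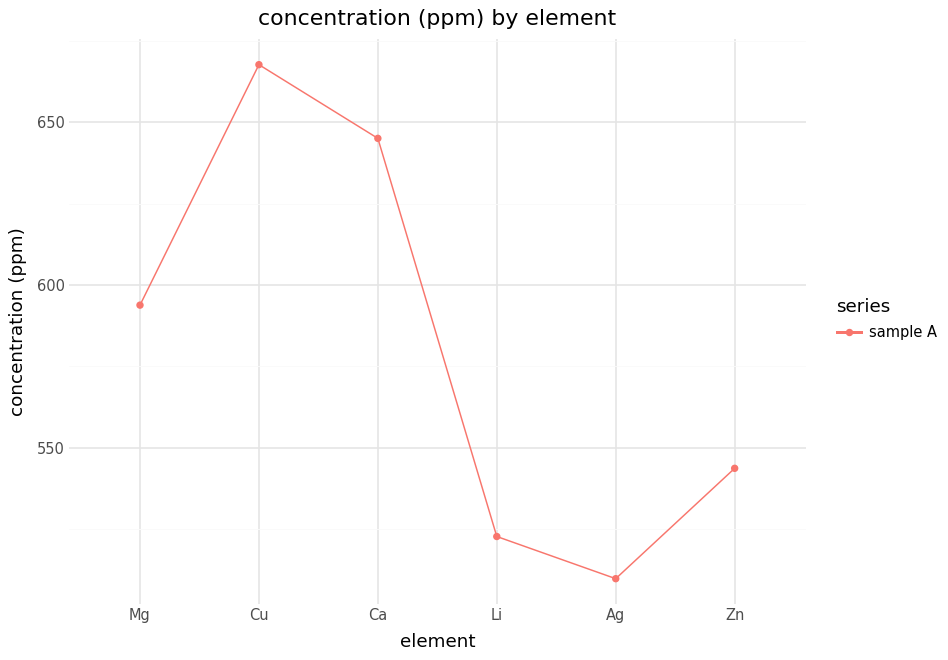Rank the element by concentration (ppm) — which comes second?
Ca

Top 3: Cu ≈ 660, Ca ≈ 640, Mg ≈ 600.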